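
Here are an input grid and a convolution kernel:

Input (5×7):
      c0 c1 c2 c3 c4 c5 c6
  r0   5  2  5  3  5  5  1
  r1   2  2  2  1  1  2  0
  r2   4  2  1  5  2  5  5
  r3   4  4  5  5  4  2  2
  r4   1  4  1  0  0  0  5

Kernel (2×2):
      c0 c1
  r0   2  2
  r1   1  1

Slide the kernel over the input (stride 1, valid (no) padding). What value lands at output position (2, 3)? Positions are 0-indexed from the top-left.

23

The receptive field on the input at this output position is [5 2 / 5 4]. Elementwise product with the kernel and sum: 5·2 + 2·2 + 5·1 + 4·1.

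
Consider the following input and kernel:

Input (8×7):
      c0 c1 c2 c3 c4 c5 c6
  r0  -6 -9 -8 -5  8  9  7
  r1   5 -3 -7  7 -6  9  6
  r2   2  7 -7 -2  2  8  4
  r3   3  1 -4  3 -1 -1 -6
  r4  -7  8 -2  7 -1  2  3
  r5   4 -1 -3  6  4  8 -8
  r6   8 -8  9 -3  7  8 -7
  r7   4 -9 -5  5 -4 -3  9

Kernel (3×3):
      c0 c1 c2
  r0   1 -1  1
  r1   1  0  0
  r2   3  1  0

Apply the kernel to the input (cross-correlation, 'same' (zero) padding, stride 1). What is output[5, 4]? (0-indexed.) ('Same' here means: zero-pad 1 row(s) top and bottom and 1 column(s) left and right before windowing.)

The receptive field on the zero-padded input at this output position is [7 -1 2 / 6 4 8 / -3 7 8]. Elementwise product with the kernel and sum: 7·1 + -1·-1 + 2·1 + 6·1 + -3·3 + 7·1.

14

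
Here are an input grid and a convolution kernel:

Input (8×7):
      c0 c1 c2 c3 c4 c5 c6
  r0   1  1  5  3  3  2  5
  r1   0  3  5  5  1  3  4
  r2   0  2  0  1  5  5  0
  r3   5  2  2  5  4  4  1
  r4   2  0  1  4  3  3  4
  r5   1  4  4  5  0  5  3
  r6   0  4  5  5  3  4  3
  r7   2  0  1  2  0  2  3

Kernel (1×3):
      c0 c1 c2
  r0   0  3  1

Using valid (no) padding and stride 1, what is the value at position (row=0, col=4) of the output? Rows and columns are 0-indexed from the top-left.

The receptive field on the input at this output position is [3 2 5]. Elementwise product with the kernel and sum: 2·3 + 5·1.

11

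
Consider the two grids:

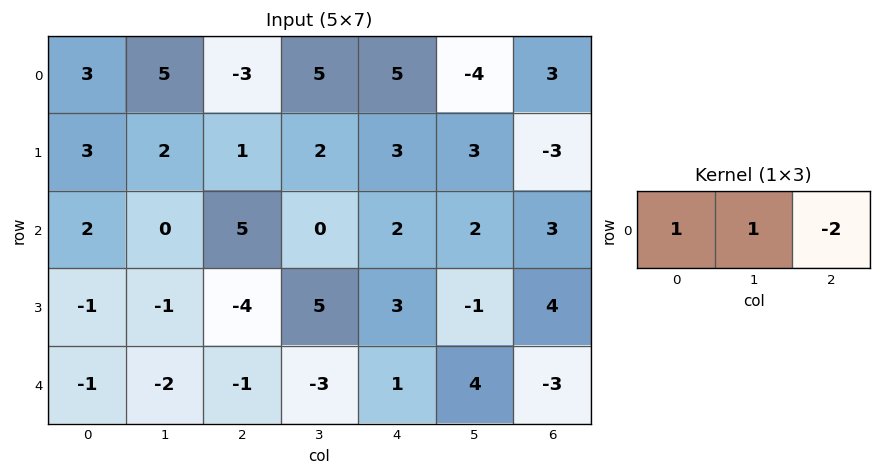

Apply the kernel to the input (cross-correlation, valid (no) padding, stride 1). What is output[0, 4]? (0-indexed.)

The receptive field on the input at this output position is [5 -4 3]. Elementwise product with the kernel and sum: 5·1 + -4·1 + 3·-2.

-5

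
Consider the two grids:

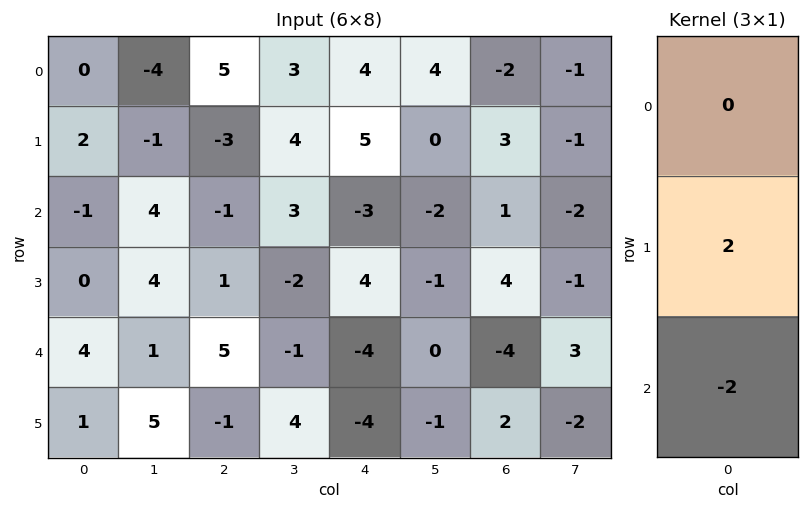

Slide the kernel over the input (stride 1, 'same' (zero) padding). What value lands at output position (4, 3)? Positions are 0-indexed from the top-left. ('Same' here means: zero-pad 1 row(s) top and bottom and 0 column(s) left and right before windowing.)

The receptive field on the zero-padded input at this output position is [-2 / -1 / 4]. Elementwise product with the kernel and sum: -1·2 + 4·-2.

-10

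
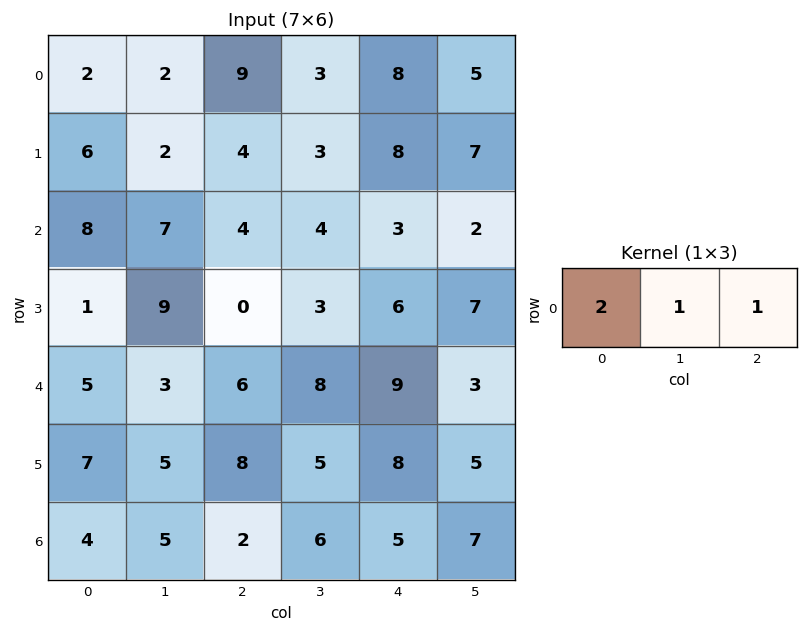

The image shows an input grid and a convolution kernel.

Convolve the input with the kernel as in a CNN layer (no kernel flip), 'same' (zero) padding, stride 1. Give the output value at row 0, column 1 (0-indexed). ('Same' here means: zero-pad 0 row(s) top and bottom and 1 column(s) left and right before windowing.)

15

The receptive field on the zero-padded input at this output position is [2 2 9]. Elementwise product with the kernel and sum: 2·2 + 2·1 + 9·1.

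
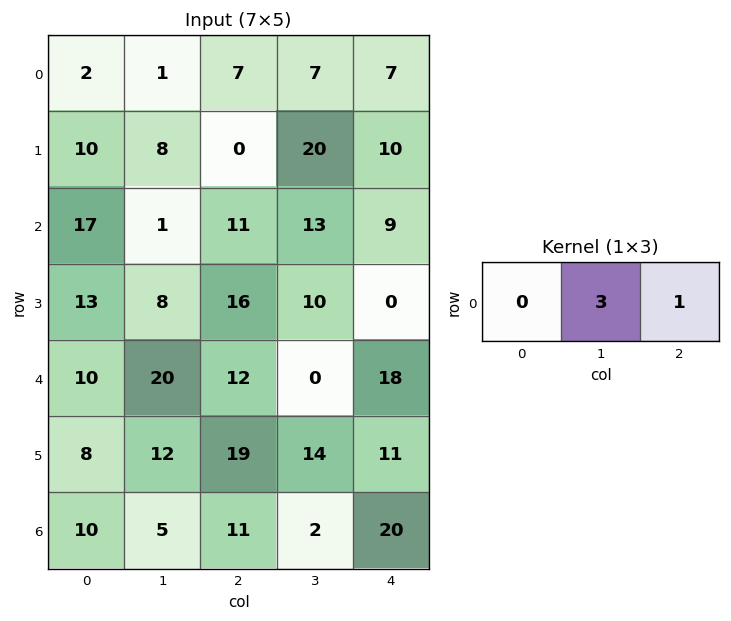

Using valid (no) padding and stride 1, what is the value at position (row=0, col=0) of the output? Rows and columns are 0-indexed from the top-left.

The receptive field on the input at this output position is [2 1 7]. Elementwise product with the kernel and sum: 1·3 + 7·1.

10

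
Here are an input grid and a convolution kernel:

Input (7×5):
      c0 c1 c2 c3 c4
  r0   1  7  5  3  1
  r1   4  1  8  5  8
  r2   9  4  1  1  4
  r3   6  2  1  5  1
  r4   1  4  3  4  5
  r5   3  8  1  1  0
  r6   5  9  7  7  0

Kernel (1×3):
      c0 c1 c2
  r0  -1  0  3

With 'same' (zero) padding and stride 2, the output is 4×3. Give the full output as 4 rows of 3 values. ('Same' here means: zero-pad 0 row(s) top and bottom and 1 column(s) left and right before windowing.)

21 2 -3
12 -1 -1
12 8 -4
27 12 -7

Output[0,0]: The receptive field on the zero-padded input at this output position is [0 1 7]. Elementwise product with the kernel and sum: 0·-1 + 7·3.
Output[0,1]: The receptive field on the zero-padded input at this output position is [7 5 3]. Elementwise product with the kernel and sum: 7·-1 + 3·3.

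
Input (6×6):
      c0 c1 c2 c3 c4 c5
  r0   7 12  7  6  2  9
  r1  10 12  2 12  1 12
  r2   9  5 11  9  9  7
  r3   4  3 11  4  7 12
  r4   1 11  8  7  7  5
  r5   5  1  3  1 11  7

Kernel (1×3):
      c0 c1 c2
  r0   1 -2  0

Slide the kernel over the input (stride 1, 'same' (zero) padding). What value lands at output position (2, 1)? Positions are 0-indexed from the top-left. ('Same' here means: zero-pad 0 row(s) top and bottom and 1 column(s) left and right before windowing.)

The receptive field on the zero-padded input at this output position is [9 5 11]. Elementwise product with the kernel and sum: 9·1 + 5·-2.

-1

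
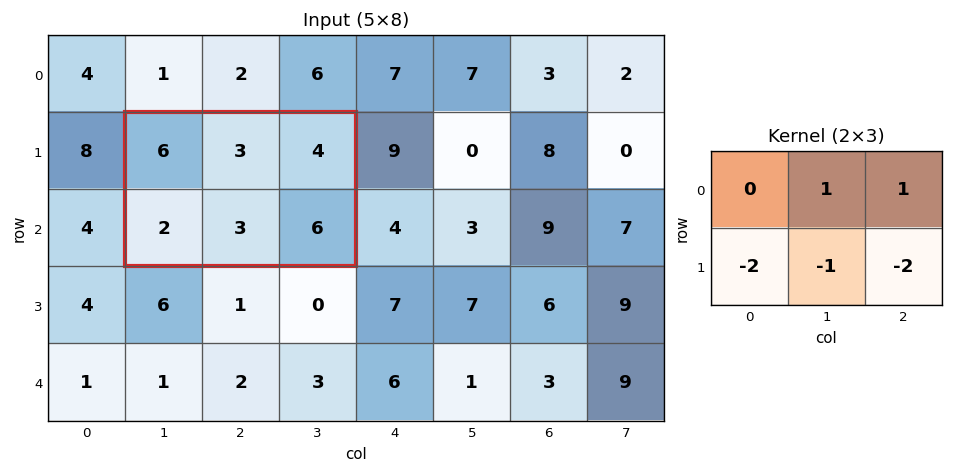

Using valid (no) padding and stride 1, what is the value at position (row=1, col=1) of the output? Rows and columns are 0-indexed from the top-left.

The receptive field on the input at this output position is [6 3 4 / 2 3 6]. Elementwise product with the kernel and sum: 3·1 + 4·1 + 2·-2 + 3·-1 + 6·-2.

-12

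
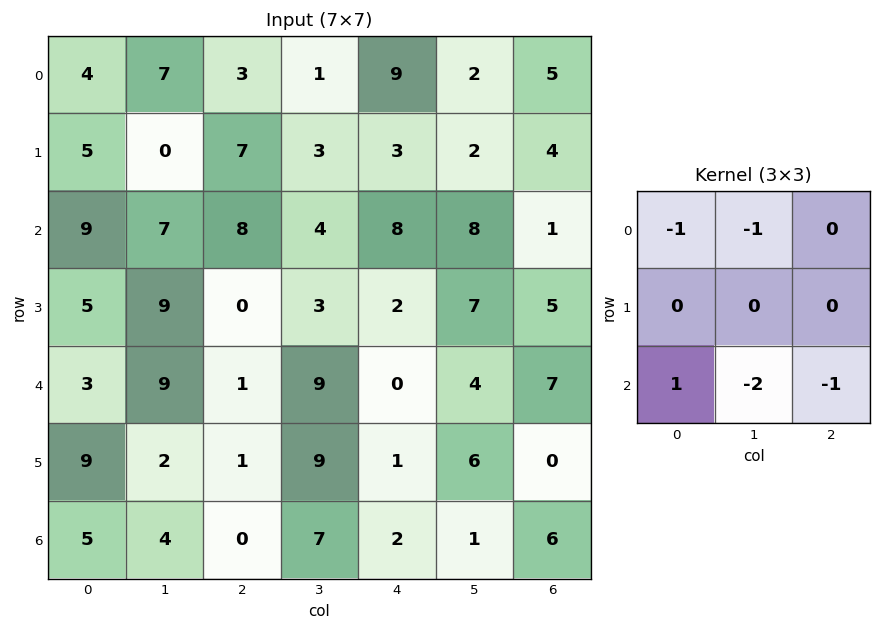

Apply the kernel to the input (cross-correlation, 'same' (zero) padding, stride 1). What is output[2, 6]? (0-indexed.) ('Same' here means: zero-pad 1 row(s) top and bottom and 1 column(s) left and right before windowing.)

The receptive field on the zero-padded input at this output position is [2 4 0 / 8 1 0 / 7 5 0]. Elementwise product with the kernel and sum: 2·-1 + 4·-1 + 7·1 + 5·-2 + 0·-1.

-9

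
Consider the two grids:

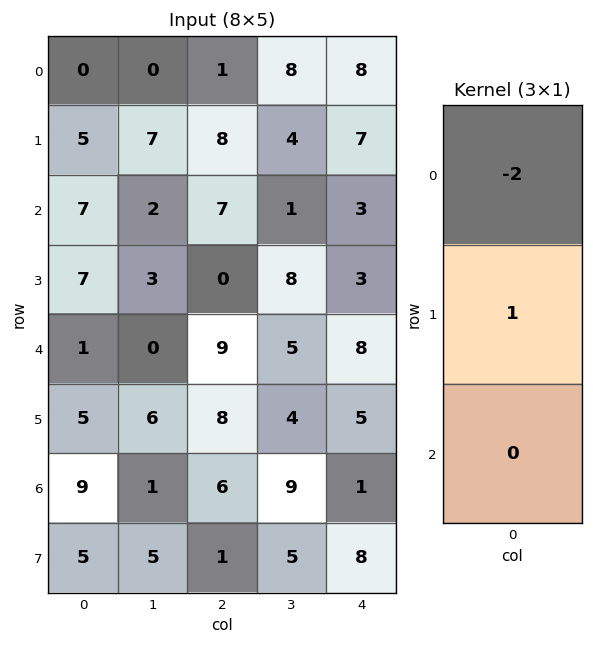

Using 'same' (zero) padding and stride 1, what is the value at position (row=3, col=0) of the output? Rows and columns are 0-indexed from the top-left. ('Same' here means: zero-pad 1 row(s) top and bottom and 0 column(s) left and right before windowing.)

The receptive field on the zero-padded input at this output position is [7 / 7 / 1]. Elementwise product with the kernel and sum: 7·-2 + 7·1.

-7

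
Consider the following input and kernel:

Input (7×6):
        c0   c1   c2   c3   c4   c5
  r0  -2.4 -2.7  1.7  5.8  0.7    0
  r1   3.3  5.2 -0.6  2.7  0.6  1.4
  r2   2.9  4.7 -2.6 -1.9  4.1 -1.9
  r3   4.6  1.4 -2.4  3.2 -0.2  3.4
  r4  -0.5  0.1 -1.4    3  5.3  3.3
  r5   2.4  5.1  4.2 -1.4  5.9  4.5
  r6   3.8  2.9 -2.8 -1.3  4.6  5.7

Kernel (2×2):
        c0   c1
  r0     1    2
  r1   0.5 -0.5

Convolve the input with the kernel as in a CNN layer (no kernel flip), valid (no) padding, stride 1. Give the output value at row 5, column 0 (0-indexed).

The receptive field on the input at this output position is [2.4 5.1 / 3.8 2.9]. Elementwise product with the kernel and sum: 2.4·1 + 5.1·2 + 3.8·0.5 + 2.9·-0.5.

13.05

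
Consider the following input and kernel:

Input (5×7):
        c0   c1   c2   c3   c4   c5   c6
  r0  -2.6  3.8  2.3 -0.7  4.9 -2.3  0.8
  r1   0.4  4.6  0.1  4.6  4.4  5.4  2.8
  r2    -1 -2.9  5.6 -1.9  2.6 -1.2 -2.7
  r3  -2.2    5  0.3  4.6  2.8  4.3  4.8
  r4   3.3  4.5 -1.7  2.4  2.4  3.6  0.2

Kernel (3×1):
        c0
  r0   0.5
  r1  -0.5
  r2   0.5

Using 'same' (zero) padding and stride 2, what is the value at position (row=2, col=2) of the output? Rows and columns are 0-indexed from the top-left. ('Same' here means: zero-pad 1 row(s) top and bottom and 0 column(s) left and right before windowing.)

The receptive field on the zero-padded input at this output position is [2.8 / 2.4 / 0]. Elementwise product with the kernel and sum: 2.8·0.5 + 2.4·-0.5 + 0·0.5.

0.2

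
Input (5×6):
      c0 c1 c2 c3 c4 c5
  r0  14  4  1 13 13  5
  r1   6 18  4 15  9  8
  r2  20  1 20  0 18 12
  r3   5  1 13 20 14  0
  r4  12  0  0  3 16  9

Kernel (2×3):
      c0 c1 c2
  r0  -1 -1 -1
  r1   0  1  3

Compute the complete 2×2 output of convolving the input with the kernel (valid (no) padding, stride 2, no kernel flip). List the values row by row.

11 15
-1 24

Output[0,0]: The receptive field on the input at this output position is [14 4 1 / 6 18 4]. Elementwise product with the kernel and sum: 14·-1 + 4·-1 + 1·-1 + 18·1 + 4·3.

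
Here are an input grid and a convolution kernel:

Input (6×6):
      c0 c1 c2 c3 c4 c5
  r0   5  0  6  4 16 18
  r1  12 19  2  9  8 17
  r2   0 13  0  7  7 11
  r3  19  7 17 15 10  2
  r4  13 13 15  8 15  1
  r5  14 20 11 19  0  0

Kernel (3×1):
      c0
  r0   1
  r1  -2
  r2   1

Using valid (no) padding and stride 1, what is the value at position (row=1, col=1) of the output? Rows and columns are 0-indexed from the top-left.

The receptive field on the input at this output position is [19 / 13 / 7]. Elementwise product with the kernel and sum: 19·1 + 13·-2 + 7·1.

0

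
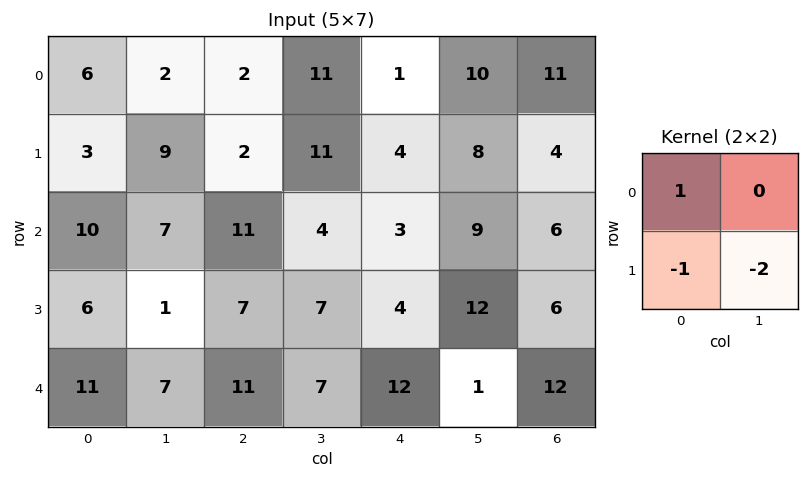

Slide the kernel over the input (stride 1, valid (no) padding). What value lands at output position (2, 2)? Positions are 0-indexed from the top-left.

The receptive field on the input at this output position is [11 4 / 7 7]. Elementwise product with the kernel and sum: 11·1 + 7·-1 + 7·-2.

-10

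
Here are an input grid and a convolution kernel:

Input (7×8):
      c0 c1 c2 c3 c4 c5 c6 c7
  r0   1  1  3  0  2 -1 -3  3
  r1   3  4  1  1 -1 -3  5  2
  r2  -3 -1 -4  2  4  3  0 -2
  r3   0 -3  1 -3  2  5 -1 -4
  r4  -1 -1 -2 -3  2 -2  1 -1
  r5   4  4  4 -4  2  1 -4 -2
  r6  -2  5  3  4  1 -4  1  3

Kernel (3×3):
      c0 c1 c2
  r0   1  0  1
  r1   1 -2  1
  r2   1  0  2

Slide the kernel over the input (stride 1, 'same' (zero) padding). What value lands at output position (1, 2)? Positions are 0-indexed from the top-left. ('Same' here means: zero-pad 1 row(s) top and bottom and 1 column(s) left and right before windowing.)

The receptive field on the zero-padded input at this output position is [1 3 0 / 4 1 1 / -1 -4 2]. Elementwise product with the kernel and sum: 1·1 + 0·1 + 4·1 + 1·-2 + 1·1 + -1·1 + 2·2.

7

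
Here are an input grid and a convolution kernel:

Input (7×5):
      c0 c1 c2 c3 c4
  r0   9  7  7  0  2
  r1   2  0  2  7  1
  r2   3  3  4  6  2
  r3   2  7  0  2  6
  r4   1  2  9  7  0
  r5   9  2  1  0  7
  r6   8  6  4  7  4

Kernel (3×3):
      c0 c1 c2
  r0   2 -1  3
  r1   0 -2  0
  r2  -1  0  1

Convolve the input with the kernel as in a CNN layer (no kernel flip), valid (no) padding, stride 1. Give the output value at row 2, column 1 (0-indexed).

25

The receptive field on the input at this output position is [3 4 6 / 7 0 2 / 2 9 7]. Elementwise product with the kernel and sum: 3·2 + 4·-1 + 6·3 + 0·-2 + 2·-1 + 7·1.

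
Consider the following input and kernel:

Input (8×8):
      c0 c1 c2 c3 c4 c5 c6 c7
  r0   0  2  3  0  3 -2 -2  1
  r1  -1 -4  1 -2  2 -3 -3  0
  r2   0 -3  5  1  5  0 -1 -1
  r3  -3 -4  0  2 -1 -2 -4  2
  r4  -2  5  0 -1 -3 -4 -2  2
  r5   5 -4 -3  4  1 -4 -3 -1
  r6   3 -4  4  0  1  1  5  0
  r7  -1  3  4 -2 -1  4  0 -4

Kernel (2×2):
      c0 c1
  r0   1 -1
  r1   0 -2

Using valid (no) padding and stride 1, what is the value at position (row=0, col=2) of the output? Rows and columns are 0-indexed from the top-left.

7

The receptive field on the input at this output position is [3 0 / 1 -2]. Elementwise product with the kernel and sum: 3·1 + 0·-1 + -2·-2.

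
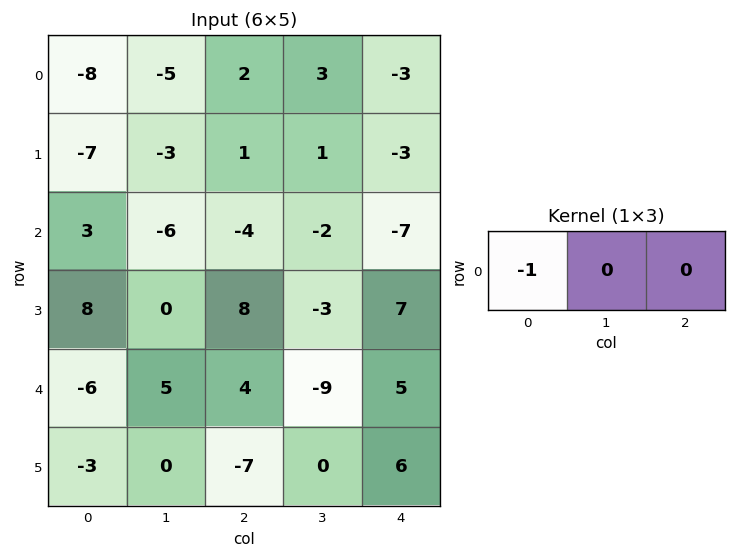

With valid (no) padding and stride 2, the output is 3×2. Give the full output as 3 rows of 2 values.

Output[0,0]: The receptive field on the input at this output position is [-8 -5 2]. Elementwise product with the kernel and sum: -8·-1.
Output[0,1]: The receptive field on the input at this output position is [2 3 -3]. Elementwise product with the kernel and sum: 2·-1.

8 -2
-3 4
6 -4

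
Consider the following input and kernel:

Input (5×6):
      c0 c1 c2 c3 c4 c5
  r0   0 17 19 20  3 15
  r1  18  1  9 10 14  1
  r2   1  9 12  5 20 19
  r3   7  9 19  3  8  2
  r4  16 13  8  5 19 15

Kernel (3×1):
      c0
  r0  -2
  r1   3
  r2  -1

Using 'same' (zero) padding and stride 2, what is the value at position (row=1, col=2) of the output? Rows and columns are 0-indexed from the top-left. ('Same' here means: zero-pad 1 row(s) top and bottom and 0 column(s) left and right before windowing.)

24

The receptive field on the zero-padded input at this output position is [14 / 20 / 8]. Elementwise product with the kernel and sum: 14·-2 + 20·3 + 8·-1.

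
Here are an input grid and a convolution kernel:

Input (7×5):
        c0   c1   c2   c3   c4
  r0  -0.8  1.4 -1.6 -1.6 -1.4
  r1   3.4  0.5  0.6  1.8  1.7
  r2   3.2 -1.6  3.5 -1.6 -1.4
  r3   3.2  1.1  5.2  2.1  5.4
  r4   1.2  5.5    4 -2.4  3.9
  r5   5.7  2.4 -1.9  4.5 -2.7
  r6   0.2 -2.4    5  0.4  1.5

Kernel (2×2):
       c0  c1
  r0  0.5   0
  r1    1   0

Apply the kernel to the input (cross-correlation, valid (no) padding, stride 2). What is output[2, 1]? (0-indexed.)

The receptive field on the input at this output position is [4 -2.4 / -1.9 4.5]. Elementwise product with the kernel and sum: 4·0.5 + -1.9·1.

0.1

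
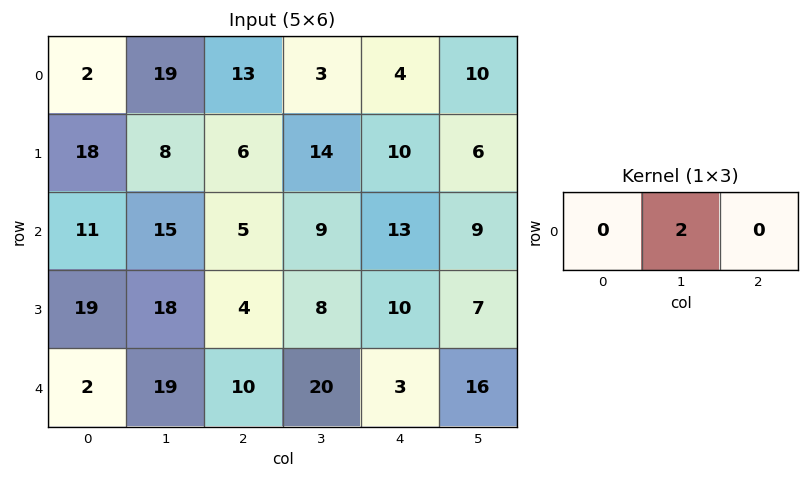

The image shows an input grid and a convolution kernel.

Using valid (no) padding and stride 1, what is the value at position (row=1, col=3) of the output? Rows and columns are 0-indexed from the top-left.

The receptive field on the input at this output position is [14 10 6]. Elementwise product with the kernel and sum: 10·2.

20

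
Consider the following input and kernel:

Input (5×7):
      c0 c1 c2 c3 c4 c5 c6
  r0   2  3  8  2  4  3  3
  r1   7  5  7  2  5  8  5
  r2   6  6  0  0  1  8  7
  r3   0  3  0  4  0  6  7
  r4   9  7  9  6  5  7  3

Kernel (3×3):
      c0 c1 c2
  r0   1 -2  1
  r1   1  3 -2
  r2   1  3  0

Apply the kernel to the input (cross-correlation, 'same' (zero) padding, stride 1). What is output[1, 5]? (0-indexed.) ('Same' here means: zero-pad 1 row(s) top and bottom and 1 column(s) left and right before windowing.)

45

The receptive field on the zero-padded input at this output position is [4 3 3 / 5 8 5 / 1 8 7]. Elementwise product with the kernel and sum: 4·1 + 3·-2 + 3·1 + 5·1 + 8·3 + 5·-2 + 1·1 + 8·3.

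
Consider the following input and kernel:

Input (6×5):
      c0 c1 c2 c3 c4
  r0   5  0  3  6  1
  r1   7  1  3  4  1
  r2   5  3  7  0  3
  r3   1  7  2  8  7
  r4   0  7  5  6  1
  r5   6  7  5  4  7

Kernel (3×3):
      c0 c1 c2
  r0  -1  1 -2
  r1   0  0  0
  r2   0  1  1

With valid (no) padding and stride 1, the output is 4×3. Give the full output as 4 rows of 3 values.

-1 -2 4
-3 4 14
-4 15 -6
14 -12 3

Output[0,0]: The receptive field on the input at this output position is [5 0 3 / 7 1 3 / 5 3 7]. Elementwise product with the kernel and sum: 5·-1 + 0·1 + 3·-2 + 3·1 + 7·1.
Output[0,1]: The receptive field on the input at this output position is [0 3 6 / 1 3 4 / 3 7 0]. Elementwise product with the kernel and sum: 0·-1 + 3·1 + 6·-2 + 7·1 + 0·1.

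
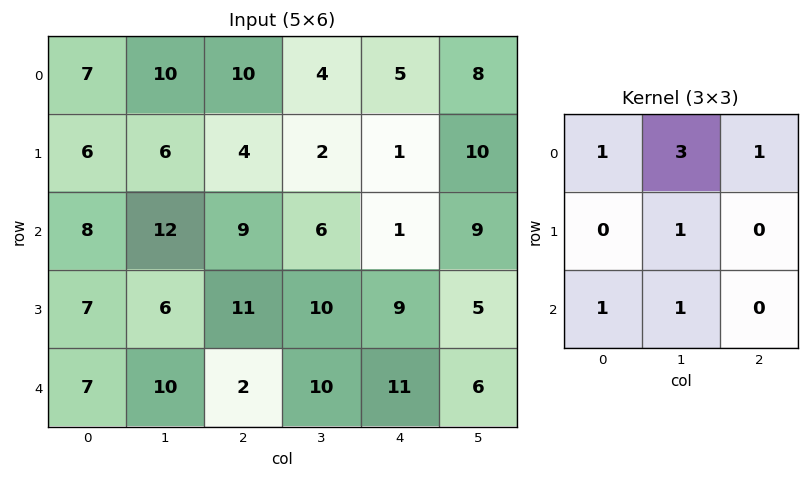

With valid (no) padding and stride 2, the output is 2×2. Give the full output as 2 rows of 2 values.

73 44
76 50

Output[0,0]: The receptive field on the input at this output position is [7 10 10 / 6 6 4 / 8 12 9]. Elementwise product with the kernel and sum: 7·1 + 10·3 + 10·1 + 6·1 + 8·1 + 12·1.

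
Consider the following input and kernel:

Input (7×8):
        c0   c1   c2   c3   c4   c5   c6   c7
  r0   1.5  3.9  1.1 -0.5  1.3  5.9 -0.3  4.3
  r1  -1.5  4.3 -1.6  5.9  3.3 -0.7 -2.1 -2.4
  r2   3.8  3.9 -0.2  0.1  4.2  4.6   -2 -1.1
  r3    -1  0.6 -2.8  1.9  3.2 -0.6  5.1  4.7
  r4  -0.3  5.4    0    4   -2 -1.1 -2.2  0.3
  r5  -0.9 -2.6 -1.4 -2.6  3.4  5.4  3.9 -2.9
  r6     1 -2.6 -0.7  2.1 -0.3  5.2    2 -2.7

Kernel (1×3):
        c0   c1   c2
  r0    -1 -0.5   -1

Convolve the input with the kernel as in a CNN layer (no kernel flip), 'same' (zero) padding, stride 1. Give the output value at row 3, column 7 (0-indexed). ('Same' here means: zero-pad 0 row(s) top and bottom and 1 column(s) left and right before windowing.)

The receptive field on the zero-padded input at this output position is [5.1 4.7 0]. Elementwise product with the kernel and sum: 5.1·-1 + 4.7·-0.5 + 0·-1.

-7.45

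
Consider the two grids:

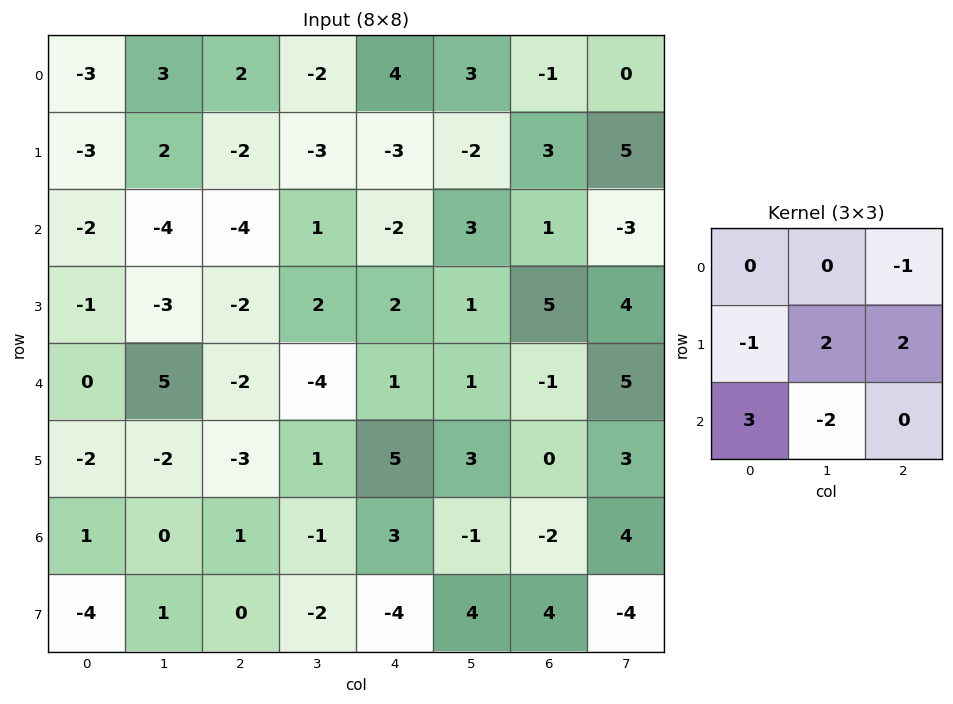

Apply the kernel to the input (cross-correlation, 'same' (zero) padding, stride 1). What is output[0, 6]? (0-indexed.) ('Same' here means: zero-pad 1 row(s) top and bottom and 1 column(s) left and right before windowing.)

-17

The receptive field on the zero-padded input at this output position is [0 0 0 / 3 -1 0 / -2 3 5]. Elementwise product with the kernel and sum: 0·-1 + 3·-1 + -1·2 + 0·2 + -2·3 + 3·-2.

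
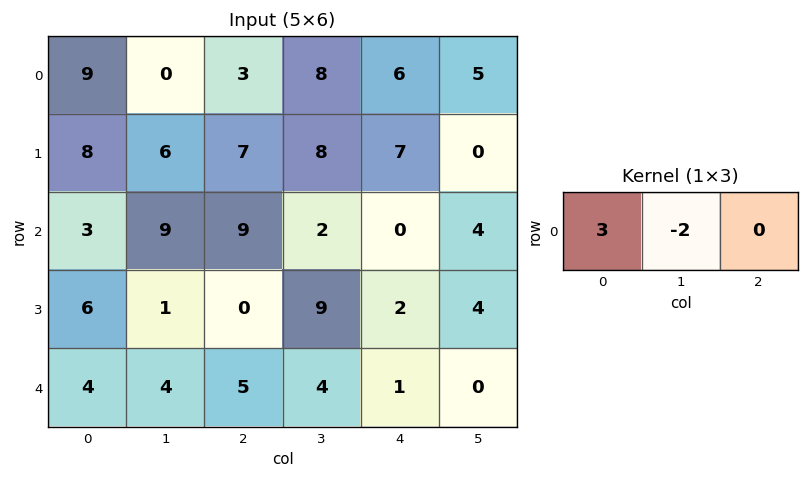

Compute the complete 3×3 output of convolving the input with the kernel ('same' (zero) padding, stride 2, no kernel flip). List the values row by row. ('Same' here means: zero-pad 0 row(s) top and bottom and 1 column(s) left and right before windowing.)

Output[0,0]: The receptive field on the zero-padded input at this output position is [0 9 0]. Elementwise product with the kernel and sum: 0·3 + 9·-2.
Output[0,1]: The receptive field on the zero-padded input at this output position is [0 3 8]. Elementwise product with the kernel and sum: 0·3 + 3·-2.

-18 -6 12
-6 9 6
-8 2 10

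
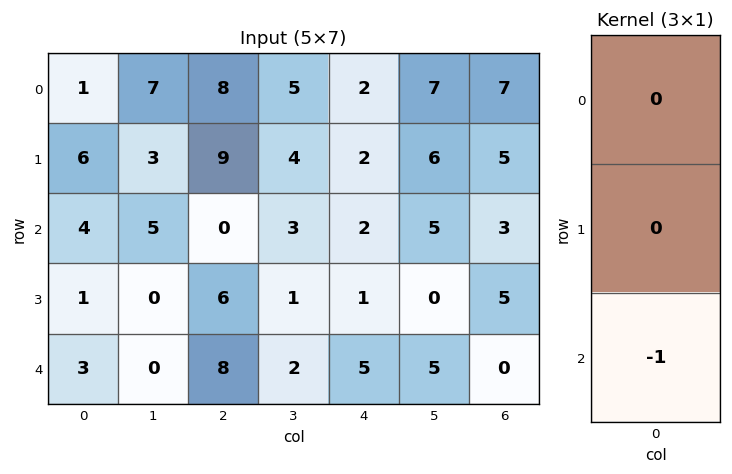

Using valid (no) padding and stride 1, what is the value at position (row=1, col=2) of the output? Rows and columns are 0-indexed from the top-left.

-6

The receptive field on the input at this output position is [9 / 0 / 6]. Elementwise product with the kernel and sum: 6·-1.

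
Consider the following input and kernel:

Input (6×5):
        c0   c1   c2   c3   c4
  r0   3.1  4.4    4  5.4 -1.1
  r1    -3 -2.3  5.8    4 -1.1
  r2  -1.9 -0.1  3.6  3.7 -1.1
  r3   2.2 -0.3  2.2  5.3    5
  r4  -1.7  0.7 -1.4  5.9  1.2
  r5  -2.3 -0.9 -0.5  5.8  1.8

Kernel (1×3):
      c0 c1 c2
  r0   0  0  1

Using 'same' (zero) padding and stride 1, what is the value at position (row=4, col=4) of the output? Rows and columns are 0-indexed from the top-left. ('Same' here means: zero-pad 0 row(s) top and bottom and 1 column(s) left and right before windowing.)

The receptive field on the zero-padded input at this output position is [5.9 1.2 0]. Elementwise product with the kernel and sum: 0·1.

0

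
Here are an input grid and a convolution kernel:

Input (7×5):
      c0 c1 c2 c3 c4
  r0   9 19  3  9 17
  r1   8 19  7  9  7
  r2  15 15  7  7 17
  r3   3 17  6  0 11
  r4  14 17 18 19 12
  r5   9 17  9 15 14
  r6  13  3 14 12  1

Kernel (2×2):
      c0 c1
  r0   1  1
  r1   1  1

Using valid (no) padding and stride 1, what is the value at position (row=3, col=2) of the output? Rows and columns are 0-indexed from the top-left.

43

The receptive field on the input at this output position is [6 0 / 18 19]. Elementwise product with the kernel and sum: 6·1 + 0·1 + 18·1 + 19·1.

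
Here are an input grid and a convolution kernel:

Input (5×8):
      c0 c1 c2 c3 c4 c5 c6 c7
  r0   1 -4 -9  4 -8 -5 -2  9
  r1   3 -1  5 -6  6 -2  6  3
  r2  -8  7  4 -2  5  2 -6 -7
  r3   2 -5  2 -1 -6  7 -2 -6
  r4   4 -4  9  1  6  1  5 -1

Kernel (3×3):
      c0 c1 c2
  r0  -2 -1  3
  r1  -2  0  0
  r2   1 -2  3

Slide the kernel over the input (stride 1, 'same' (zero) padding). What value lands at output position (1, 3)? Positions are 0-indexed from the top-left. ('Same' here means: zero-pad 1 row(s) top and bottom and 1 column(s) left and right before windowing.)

3

The receptive field on the zero-padded input at this output position is [-9 4 -8 / 5 -6 6 / 4 -2 5]. Elementwise product with the kernel and sum: -9·-2 + 4·-1 + -8·3 + 5·-2 + 4·1 + -2·-2 + 5·3.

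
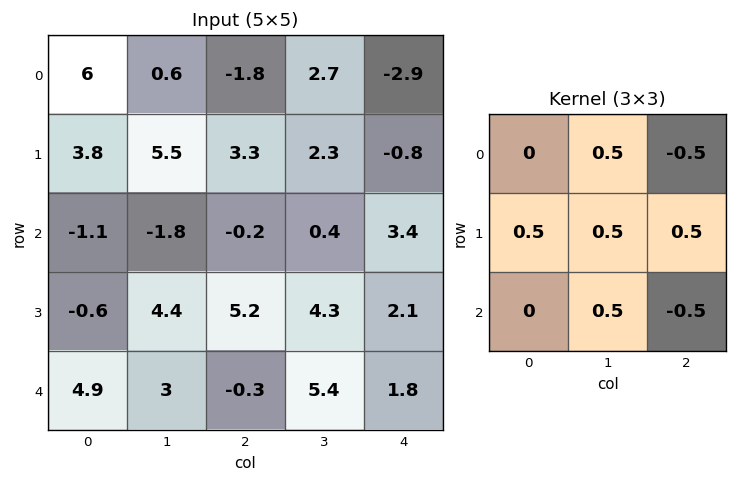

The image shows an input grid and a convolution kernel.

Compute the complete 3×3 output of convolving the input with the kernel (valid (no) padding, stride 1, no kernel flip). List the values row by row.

Output[0,0]: The receptive field on the input at this output position is [6 0.6 -1.8 / 3.8 5.5 3.3 / -1.1 -1.8 -0.2]. Elementwise product with the kernel and sum: 0.6·0.5 + -1.8·-0.5 + 3.8·0.5 + 5.5·0.5 + 3.3·0.5 + -1.8·0.5 + -0.2·-0.5.
Output[0,1]: The receptive field on the input at this output position is [0.6 -1.8 2.7 / 5.5 3.3 2.3 / -1.8 -0.2 0.4]. Elementwise product with the kernel and sum: -1.8·0.5 + 2.7·-0.5 + 5.5·0.5 + 3.3·0.5 + 2.3·0.5 + -0.2·0.5 + 0.4·-0.5.

6.7 3 3.7
-0.85 0.15 4.45
5.35 3.8 6.1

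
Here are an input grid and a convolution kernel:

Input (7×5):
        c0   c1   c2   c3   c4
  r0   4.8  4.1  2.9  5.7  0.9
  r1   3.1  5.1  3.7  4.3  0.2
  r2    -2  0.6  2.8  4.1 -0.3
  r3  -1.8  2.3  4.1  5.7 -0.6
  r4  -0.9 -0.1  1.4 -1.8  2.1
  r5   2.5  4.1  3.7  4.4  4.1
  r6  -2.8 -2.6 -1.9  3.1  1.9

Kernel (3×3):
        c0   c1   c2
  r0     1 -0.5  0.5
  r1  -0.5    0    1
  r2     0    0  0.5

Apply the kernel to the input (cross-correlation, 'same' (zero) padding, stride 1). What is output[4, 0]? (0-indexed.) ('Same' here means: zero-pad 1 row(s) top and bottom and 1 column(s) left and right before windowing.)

The receptive field on the zero-padded input at this output position is [0 -1.8 2.3 / 0 -0.9 -0.1 / 0 2.5 4.1]. Elementwise product with the kernel and sum: 0·1 + -1.8·-0.5 + 2.3·0.5 + 0·-0.5 + -0.1·1 + 4.1·0.5.

4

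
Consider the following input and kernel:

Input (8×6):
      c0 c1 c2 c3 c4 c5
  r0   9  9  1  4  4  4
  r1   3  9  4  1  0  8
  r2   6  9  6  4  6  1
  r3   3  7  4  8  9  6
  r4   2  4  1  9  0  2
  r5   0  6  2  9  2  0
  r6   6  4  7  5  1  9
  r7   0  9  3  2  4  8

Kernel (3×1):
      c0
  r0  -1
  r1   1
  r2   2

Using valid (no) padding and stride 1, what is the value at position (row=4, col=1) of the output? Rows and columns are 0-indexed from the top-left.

10

The receptive field on the input at this output position is [4 / 6 / 4]. Elementwise product with the kernel and sum: 4·-1 + 6·1 + 4·2.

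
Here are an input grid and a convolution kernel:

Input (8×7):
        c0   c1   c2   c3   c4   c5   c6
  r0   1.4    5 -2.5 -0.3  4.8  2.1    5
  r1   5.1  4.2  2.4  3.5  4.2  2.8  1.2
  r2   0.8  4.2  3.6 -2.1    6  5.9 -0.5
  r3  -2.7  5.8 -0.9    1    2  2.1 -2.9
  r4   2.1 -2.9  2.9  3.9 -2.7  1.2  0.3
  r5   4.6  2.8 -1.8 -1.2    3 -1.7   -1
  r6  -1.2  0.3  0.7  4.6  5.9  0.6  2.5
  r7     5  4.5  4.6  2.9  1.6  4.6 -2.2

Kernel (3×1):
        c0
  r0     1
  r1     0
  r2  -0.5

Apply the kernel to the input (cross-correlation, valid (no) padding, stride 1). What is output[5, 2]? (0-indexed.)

The receptive field on the input at this output position is [-1.8 / 0.7 / 4.6]. Elementwise product with the kernel and sum: -1.8·1 + 4.6·-0.5.

-4.1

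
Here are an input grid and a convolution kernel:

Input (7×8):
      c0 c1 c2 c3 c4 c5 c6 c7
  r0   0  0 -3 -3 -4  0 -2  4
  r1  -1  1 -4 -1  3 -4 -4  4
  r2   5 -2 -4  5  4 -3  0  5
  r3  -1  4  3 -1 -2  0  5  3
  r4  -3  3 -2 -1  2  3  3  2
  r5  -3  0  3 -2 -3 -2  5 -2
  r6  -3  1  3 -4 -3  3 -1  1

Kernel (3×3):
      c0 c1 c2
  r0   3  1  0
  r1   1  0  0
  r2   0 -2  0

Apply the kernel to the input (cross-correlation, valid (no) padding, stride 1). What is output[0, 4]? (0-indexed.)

The receptive field on the input at this output position is [-4 0 -2 / 3 -4 -4 / 4 -3 0]. Elementwise product with the kernel and sum: -4·3 + 0·1 + 3·1 + -3·-2.

-3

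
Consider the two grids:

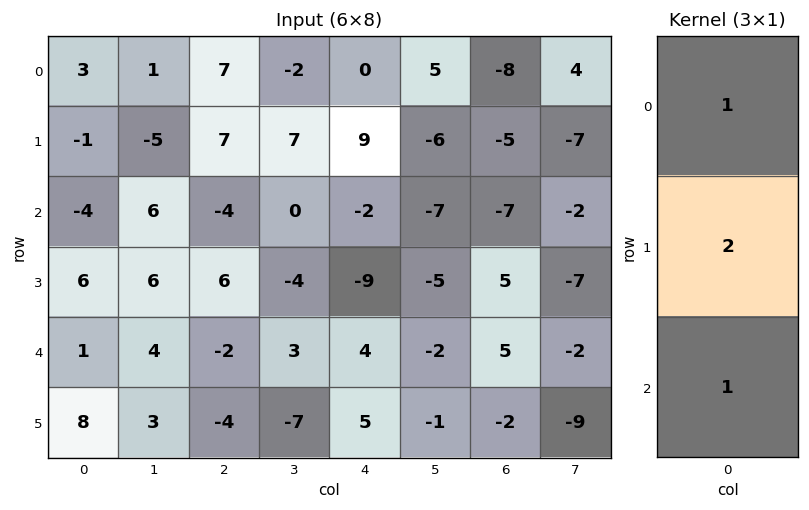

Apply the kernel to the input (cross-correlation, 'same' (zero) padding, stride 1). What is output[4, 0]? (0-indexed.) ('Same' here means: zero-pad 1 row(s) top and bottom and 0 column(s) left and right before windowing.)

16

The receptive field on the zero-padded input at this output position is [6 / 1 / 8]. Elementwise product with the kernel and sum: 6·1 + 1·2 + 8·1.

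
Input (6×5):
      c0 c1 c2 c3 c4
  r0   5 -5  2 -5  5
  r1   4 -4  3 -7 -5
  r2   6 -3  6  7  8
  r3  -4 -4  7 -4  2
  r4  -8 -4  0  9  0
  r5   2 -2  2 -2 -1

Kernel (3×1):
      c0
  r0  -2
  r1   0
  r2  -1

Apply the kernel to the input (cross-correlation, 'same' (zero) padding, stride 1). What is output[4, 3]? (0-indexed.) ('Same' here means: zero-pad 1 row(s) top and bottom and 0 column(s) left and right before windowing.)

The receptive field on the zero-padded input at this output position is [-4 / 9 / -2]. Elementwise product with the kernel and sum: -4·-2 + -2·-1.

10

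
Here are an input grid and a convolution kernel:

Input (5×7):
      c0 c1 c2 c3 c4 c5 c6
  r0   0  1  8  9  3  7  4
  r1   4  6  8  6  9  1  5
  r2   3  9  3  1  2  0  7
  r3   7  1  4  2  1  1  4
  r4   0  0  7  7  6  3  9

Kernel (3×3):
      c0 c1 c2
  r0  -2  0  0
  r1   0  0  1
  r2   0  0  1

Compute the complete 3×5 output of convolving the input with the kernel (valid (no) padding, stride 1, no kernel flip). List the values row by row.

11 5 -5 -17 6
-1 -9 -13 -11 -7
5 -9 1 2 9

Output[0,0]: The receptive field on the input at this output position is [0 1 8 / 4 6 8 / 3 9 3]. Elementwise product with the kernel and sum: 0·-2 + 8·1 + 3·1.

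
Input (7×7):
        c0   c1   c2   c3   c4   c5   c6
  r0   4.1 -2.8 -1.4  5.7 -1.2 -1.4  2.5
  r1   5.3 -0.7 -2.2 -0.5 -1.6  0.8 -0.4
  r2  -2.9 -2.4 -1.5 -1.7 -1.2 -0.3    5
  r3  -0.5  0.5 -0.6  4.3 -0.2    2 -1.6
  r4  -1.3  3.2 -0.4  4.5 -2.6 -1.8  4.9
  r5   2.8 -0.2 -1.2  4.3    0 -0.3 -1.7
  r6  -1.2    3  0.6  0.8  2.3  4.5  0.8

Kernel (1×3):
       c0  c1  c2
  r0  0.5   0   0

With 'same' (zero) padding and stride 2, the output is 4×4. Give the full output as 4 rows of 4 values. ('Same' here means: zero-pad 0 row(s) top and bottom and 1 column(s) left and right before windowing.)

Output[0,0]: The receptive field on the zero-padded input at this output position is [0 4.1 -2.8]. Elementwise product with the kernel and sum: 0·0.5.

0 -1.4 2.85 -0.7
0 -1.2 -0.85 -0.15
0 1.6 2.25 -0.9
0 1.5 0.4 2.25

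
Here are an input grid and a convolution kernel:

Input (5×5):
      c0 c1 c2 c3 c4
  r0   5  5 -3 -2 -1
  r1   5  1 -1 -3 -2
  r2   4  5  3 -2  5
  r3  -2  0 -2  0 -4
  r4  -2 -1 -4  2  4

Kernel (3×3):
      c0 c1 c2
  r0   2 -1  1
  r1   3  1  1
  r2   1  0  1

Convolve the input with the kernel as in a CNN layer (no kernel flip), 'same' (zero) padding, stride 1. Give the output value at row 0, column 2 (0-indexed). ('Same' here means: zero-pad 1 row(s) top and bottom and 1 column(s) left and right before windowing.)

8

The receptive field on the zero-padded input at this output position is [0 0 0 / 5 -3 -2 / 1 -1 -3]. Elementwise product with the kernel and sum: 0·2 + 0·-1 + 0·1 + 5·3 + -3·1 + -2·1 + 1·1 + -3·1.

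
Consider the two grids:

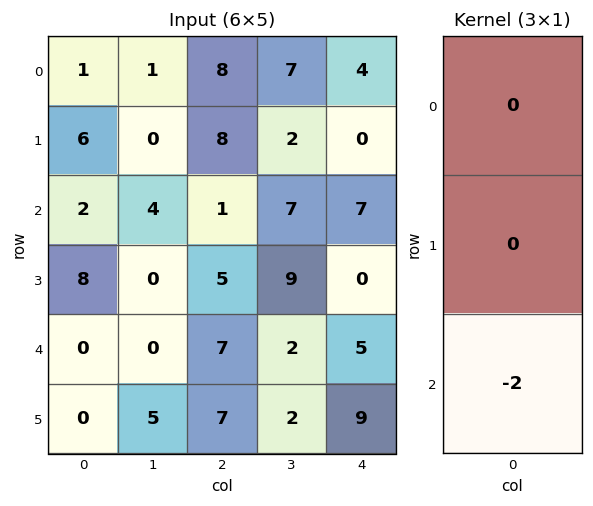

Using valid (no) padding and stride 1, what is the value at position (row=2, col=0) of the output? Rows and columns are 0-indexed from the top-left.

0

The receptive field on the input at this output position is [2 / 8 / 0]. Elementwise product with the kernel and sum: 0·-2.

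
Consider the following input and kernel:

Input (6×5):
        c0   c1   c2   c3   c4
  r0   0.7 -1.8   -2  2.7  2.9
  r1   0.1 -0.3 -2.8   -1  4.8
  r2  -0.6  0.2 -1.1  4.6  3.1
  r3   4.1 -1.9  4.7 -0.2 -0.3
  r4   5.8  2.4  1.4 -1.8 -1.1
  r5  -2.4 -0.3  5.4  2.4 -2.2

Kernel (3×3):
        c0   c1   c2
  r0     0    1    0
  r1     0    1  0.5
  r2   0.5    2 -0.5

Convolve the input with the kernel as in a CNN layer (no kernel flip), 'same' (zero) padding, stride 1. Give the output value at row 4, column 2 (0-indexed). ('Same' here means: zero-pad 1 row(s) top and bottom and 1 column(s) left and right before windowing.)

14.65

The receptive field on the zero-padded input at this output position is [-1.9 4.7 -0.2 / 2.4 1.4 -1.8 / -0.3 5.4 2.4]. Elementwise product with the kernel and sum: 4.7·1 + 1.4·1 + -1.8·0.5 + -0.3·0.5 + 5.4·2 + 2.4·-0.5.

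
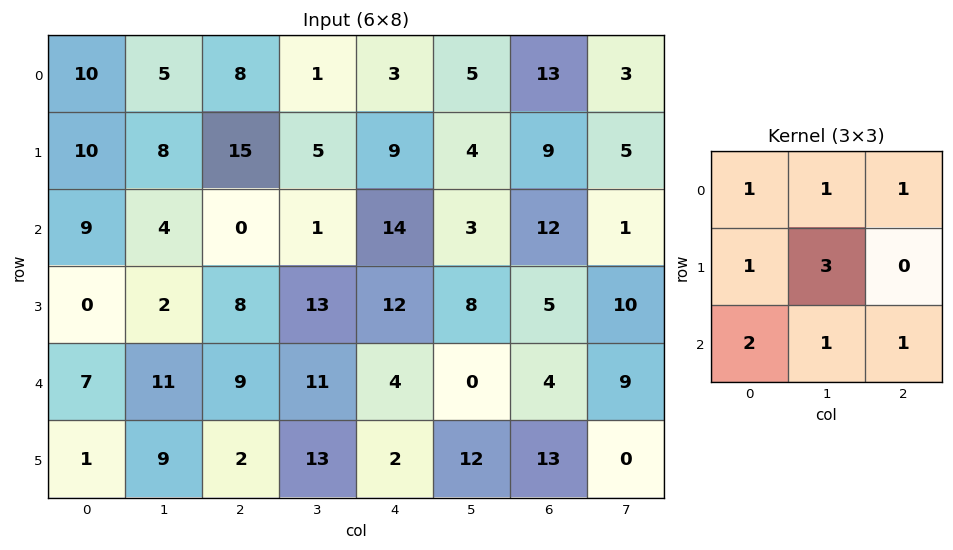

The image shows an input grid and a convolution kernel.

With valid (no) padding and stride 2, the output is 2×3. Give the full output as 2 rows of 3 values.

79 57 85
53 95 77

Output[0,0]: The receptive field on the input at this output position is [10 5 8 / 10 8 15 / 9 4 0]. Elementwise product with the kernel and sum: 10·1 + 5·1 + 8·1 + 10·1 + 8·3 + 9·2 + 4·1 + 0·1.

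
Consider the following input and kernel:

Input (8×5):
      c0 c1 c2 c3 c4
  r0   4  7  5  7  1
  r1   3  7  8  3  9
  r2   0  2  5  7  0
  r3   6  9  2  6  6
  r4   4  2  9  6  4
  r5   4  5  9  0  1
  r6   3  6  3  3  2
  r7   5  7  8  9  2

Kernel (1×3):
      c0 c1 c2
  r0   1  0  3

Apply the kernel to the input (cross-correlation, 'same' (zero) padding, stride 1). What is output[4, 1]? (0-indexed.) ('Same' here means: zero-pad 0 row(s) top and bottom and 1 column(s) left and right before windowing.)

31

The receptive field on the zero-padded input at this output position is [4 2 9]. Elementwise product with the kernel and sum: 4·1 + 9·3.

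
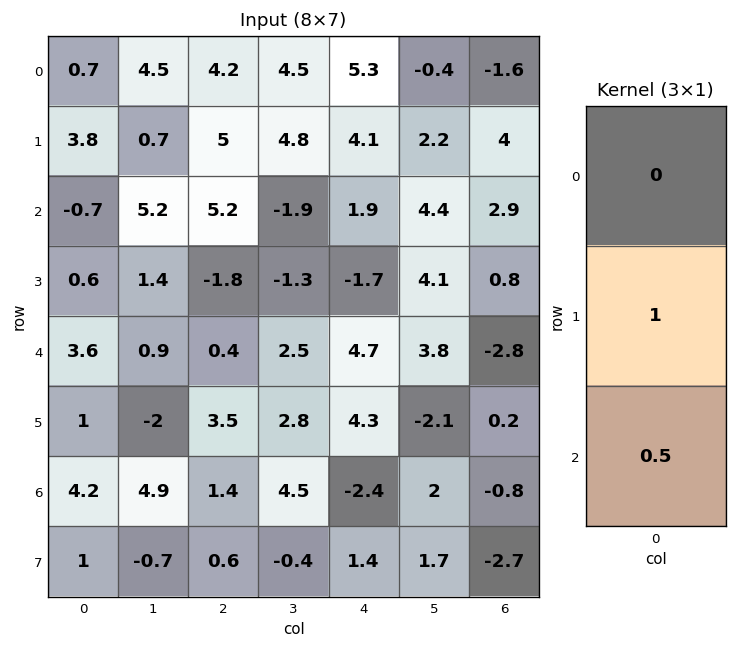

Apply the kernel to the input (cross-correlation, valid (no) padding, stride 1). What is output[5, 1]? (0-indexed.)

The receptive field on the input at this output position is [-2 / 4.9 / -0.7]. Elementwise product with the kernel and sum: 4.9·1 + -0.7·0.5.

4.55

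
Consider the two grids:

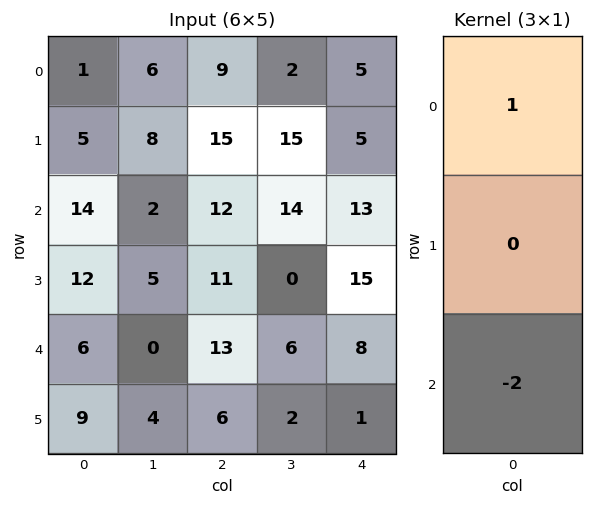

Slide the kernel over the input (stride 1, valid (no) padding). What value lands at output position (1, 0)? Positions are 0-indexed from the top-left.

The receptive field on the input at this output position is [5 / 14 / 12]. Elementwise product with the kernel and sum: 5·1 + 12·-2.

-19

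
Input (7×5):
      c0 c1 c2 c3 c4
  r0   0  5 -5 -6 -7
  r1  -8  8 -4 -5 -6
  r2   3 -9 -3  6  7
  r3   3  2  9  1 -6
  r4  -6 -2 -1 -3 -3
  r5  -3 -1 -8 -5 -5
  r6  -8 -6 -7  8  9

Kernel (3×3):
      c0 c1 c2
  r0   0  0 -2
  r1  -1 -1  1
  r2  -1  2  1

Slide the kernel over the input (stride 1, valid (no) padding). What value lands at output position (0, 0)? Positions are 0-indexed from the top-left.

-18

The receptive field on the input at this output position is [0 5 -5 / -8 8 -4 / 3 -9 -3]. Elementwise product with the kernel and sum: -5·-2 + -8·-1 + 8·-1 + -4·1 + 3·-1 + -9·2 + -3·1.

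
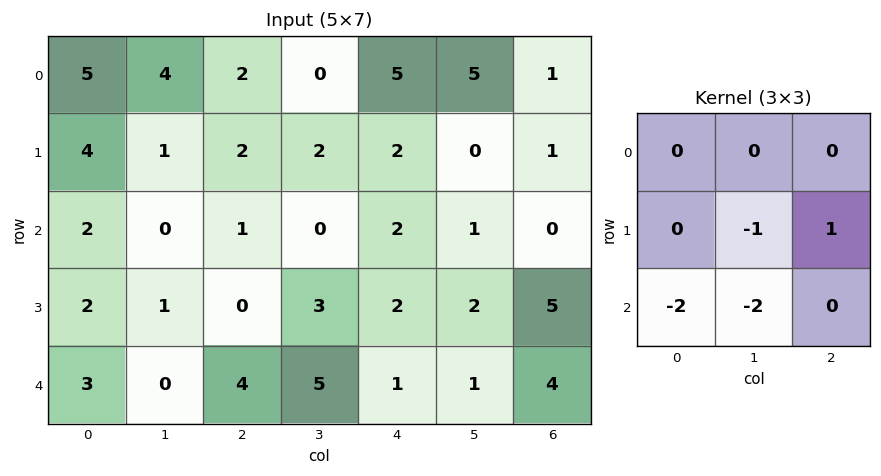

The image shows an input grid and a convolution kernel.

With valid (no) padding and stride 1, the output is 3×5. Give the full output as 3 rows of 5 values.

Output[0,0]: The receptive field on the input at this output position is [5 4 2 / 4 1 2 / 2 0 1]. Elementwise product with the kernel and sum: 1·-1 + 2·1 + 2·-2 + 0·-2.

-3 -2 -2 -6 -5
-5 -3 -4 -11 -9
-7 -5 -19 -12 -1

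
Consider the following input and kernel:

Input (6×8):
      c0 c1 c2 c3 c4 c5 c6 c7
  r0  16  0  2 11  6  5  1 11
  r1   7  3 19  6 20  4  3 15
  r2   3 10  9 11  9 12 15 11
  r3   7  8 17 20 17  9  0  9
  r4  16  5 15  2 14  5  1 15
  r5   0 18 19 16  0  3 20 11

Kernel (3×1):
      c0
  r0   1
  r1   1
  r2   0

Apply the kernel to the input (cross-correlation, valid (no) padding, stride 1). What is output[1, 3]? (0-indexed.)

The receptive field on the input at this output position is [6 / 11 / 20]. Elementwise product with the kernel and sum: 6·1 + 11·1.

17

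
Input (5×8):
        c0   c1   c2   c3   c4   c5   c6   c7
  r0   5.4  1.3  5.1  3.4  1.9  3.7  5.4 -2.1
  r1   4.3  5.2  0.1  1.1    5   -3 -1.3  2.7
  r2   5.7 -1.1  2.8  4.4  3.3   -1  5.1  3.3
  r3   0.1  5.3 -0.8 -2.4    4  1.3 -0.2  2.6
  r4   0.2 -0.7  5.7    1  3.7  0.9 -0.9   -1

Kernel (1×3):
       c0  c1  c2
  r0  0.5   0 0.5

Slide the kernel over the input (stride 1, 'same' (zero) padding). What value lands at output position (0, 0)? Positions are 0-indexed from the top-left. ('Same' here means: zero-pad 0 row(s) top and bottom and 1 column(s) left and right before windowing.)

0.65

The receptive field on the zero-padded input at this output position is [0 5.4 1.3]. Elementwise product with the kernel and sum: 0·0.5 + 1.3·0.5.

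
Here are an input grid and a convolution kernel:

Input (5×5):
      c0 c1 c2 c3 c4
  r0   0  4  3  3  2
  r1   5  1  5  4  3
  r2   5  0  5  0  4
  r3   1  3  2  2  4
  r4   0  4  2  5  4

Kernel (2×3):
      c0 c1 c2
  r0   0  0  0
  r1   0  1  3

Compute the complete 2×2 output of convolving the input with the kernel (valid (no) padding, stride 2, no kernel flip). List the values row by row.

16 13
9 14

Output[0,0]: The receptive field on the input at this output position is [0 4 3 / 5 1 5]. Elementwise product with the kernel and sum: 1·1 + 5·3.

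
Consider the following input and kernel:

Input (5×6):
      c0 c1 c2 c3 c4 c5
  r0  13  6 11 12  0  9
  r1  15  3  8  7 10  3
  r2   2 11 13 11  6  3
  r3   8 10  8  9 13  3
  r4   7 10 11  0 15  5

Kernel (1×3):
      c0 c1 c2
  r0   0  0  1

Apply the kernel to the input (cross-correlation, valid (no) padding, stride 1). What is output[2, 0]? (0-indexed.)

13

The receptive field on the input at this output position is [2 11 13]. Elementwise product with the kernel and sum: 13·1.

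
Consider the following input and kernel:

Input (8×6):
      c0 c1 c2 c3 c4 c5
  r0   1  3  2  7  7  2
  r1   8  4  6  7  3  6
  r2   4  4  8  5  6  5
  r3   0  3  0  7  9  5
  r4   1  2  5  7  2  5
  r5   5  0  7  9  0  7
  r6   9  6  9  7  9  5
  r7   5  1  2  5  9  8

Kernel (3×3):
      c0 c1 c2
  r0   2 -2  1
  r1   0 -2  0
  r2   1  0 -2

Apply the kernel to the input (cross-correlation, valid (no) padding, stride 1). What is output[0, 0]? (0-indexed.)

-22

The receptive field on the input at this output position is [1 3 2 / 8 4 6 / 4 4 8]. Elementwise product with the kernel and sum: 1·2 + 3·-2 + 2·1 + 4·-2 + 4·1 + 8·-2.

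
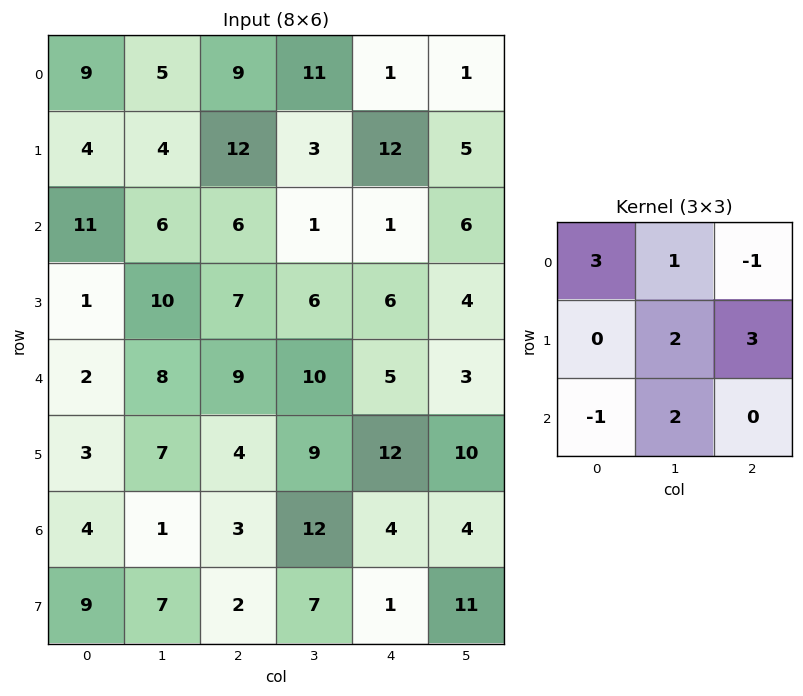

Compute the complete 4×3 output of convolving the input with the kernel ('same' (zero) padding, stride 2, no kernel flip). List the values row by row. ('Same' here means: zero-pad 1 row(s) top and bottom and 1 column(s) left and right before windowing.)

Output[0,0]: The receptive field on the zero-padded input at this output position is [0 0 0 / 0 9 5 / 0 4 4]. Elementwise product with the kernel and sum: 0·3 + 0·1 + 0·-1 + 9·2 + 5·3 + 0·-1 + 4·2.
Output[0,1]: The receptive field on the zero-padded input at this output position is [0 0 0 / 5 9 11 / 4 12 3]. Elementwise product with the kernel and sum: 0·3 + 0·1 + 0·-1 + 9·2 + 11·3 + 4·-1 + 12·2.

41 71 26
42 40 42
25 80 54
25 55 44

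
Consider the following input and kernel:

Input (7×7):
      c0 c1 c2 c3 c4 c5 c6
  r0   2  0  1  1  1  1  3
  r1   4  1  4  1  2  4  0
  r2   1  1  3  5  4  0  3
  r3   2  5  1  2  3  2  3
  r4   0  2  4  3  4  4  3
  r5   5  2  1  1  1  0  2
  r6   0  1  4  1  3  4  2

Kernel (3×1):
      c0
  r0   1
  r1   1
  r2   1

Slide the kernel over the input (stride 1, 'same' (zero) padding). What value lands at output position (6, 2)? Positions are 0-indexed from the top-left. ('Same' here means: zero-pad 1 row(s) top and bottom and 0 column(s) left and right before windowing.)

5

The receptive field on the zero-padded input at this output position is [1 / 4 / 0]. Elementwise product with the kernel and sum: 1·1 + 4·1 + 0·1.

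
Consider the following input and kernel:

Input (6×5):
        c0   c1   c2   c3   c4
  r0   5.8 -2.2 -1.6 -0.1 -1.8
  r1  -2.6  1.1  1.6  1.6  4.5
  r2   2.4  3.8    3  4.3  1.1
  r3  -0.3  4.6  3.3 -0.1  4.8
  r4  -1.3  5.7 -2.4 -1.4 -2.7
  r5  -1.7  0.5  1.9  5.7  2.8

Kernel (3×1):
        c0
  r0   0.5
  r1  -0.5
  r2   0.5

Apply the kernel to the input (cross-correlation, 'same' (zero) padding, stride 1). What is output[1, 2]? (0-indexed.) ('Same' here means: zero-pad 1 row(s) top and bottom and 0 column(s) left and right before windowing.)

-0.1

The receptive field on the zero-padded input at this output position is [-1.6 / 1.6 / 3]. Elementwise product with the kernel and sum: -1.6·0.5 + 1.6·-0.5 + 3·0.5.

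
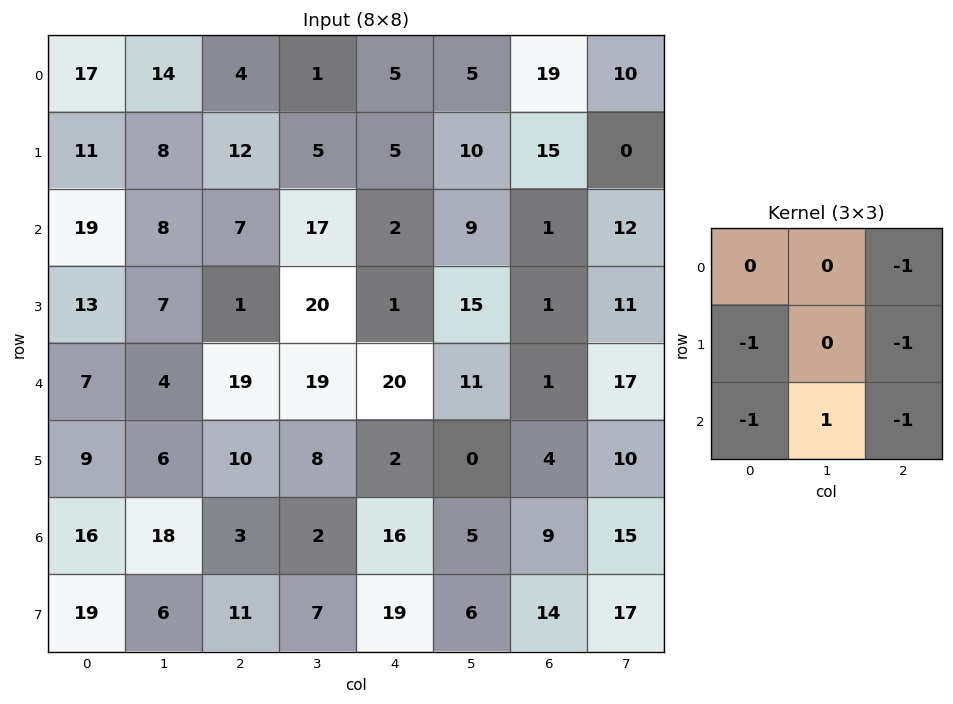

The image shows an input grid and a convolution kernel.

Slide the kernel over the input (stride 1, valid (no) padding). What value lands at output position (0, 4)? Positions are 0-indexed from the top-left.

-33

The receptive field on the input at this output position is [5 5 19 / 5 10 15 / 2 9 1]. Elementwise product with the kernel and sum: 19·-1 + 5·-1 + 15·-1 + 2·-1 + 9·1 + 1·-1.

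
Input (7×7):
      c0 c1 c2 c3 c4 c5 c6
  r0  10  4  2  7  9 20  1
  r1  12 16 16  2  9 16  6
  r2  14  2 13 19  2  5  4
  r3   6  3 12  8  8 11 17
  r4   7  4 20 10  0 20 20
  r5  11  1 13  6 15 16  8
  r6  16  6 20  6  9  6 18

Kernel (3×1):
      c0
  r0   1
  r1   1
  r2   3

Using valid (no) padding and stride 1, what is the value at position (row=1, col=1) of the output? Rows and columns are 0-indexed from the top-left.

The receptive field on the input at this output position is [16 / 2 / 3]. Elementwise product with the kernel and sum: 16·1 + 2·1 + 3·3.

27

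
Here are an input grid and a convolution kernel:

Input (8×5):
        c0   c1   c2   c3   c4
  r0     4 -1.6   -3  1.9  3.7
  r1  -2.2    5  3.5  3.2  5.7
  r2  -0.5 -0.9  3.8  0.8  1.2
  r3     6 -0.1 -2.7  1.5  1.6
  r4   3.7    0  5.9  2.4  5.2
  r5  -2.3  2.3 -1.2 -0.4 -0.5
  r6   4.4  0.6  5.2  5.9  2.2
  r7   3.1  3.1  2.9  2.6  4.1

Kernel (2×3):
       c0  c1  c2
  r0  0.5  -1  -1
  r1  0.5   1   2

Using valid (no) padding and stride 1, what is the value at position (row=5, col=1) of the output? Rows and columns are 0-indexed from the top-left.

The receptive field on the input at this output position is [2.3 -1.2 -0.4 / 0.6 5.2 5.9]. Elementwise product with the kernel and sum: 2.3·0.5 + -1.2·-1 + -0.4·-1 + 0.6·0.5 + 5.2·1 + 5.9·2.

20.05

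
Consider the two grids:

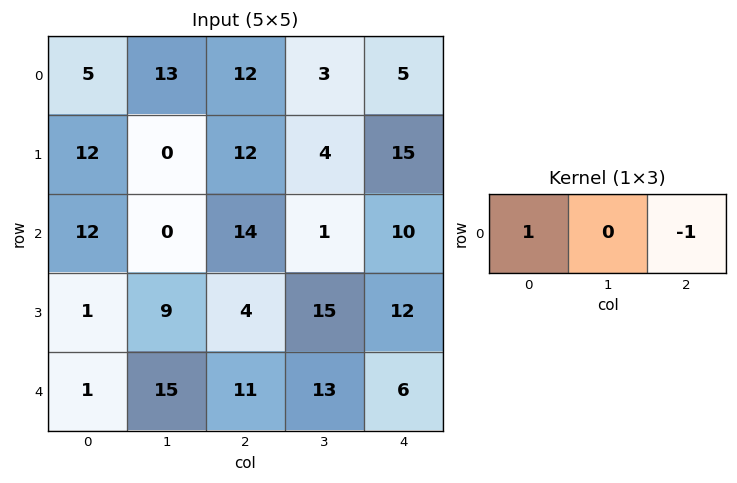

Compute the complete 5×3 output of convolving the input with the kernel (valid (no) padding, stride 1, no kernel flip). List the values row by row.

Output[0,0]: The receptive field on the input at this output position is [5 13 12]. Elementwise product with the kernel and sum: 5·1 + 12·-1.

-7 10 7
0 -4 -3
-2 -1 4
-3 -6 -8
-10 2 5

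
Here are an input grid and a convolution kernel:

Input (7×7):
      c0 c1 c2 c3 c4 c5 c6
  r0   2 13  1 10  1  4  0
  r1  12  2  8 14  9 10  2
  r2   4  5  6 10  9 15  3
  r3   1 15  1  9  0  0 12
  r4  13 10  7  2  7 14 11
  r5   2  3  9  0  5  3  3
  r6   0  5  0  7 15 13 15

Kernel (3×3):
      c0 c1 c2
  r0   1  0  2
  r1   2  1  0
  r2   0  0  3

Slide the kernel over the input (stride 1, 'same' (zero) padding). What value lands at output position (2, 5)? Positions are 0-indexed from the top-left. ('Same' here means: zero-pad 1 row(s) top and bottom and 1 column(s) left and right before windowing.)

82

The receptive field on the zero-padded input at this output position is [9 10 2 / 9 15 3 / 0 0 12]. Elementwise product with the kernel and sum: 9·1 + 2·2 + 9·2 + 15·1 + 12·3.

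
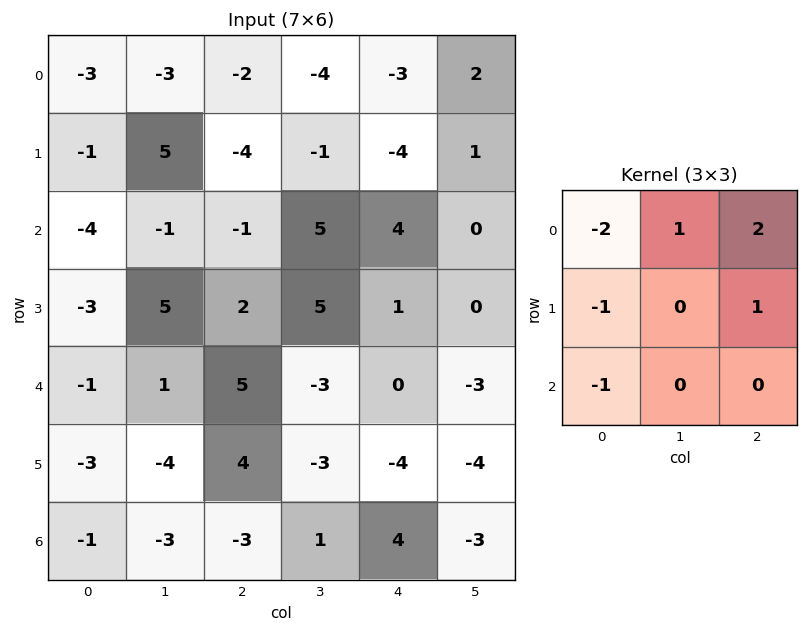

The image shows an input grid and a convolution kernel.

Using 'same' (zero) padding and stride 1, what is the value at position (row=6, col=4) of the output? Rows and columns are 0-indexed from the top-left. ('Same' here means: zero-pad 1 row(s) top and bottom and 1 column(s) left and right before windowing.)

The receptive field on the zero-padded input at this output position is [-3 -4 -4 / 1 4 -3 / 0 0 0]. Elementwise product with the kernel and sum: -3·-2 + -4·1 + -4·2 + 1·-1 + -3·1 + 0·-1.

-10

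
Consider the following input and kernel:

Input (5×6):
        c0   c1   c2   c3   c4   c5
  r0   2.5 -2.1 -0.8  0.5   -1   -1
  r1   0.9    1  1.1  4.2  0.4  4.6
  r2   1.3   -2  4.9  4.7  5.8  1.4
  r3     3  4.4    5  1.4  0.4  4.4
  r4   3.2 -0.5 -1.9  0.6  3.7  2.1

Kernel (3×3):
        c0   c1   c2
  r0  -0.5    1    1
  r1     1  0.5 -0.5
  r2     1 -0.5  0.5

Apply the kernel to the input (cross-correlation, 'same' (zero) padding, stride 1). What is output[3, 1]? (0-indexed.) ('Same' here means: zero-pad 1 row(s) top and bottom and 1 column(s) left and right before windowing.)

The receptive field on the zero-padded input at this output position is [1.3 -2 4.9 / 3 4.4 5 / 3.2 -0.5 -1.9]. Elementwise product with the kernel and sum: 1.3·-0.5 + -2·1 + 4.9·1 + 3·1 + 4.4·0.5 + 5·-0.5 + 3.2·1 + -0.5·-0.5 + -1.9·0.5.

7.45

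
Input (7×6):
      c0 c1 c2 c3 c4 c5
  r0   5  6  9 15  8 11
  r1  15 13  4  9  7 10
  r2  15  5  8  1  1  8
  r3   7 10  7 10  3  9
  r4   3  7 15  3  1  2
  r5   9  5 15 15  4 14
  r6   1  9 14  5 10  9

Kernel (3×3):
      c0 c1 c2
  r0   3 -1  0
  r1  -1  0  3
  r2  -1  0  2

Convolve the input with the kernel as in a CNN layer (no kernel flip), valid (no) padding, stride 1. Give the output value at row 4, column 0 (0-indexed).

65

The receptive field on the input at this output position is [3 7 15 / 9 5 15 / 1 9 14]. Elementwise product with the kernel and sum: 3·3 + 7·-1 + 9·-1 + 15·3 + 1·-1 + 14·2.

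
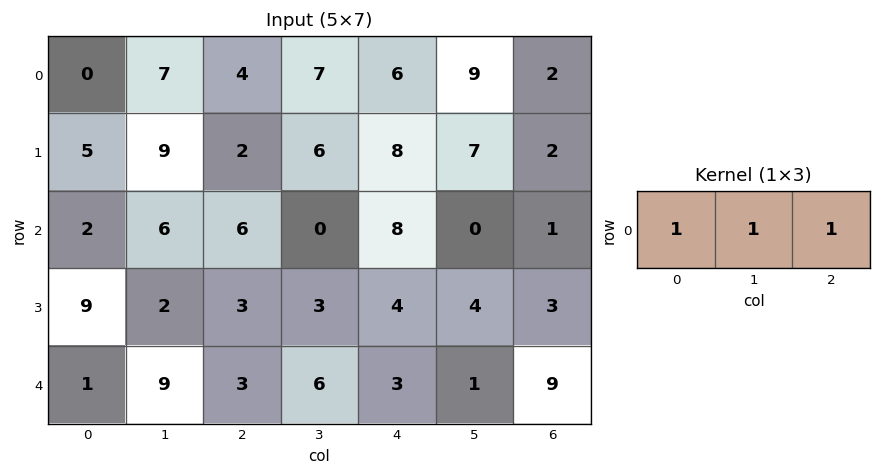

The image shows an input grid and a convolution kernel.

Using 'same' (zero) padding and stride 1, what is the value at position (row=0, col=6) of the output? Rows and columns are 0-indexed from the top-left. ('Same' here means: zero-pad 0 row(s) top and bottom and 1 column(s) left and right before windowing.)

11

The receptive field on the zero-padded input at this output position is [9 2 0]. Elementwise product with the kernel and sum: 9·1 + 2·1 + 0·1.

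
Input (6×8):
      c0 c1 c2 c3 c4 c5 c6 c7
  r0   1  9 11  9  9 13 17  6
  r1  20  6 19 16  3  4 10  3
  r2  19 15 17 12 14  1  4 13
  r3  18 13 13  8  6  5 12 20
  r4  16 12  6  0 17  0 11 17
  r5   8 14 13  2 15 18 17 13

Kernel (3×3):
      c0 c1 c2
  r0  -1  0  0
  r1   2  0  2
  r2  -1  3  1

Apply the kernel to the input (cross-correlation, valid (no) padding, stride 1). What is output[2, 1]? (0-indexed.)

33

The receptive field on the input at this output position is [15 17 12 / 13 13 8 / 12 6 0]. Elementwise product with the kernel and sum: 15·-1 + 13·2 + 8·2 + 12·-1 + 6·3 + 0·1.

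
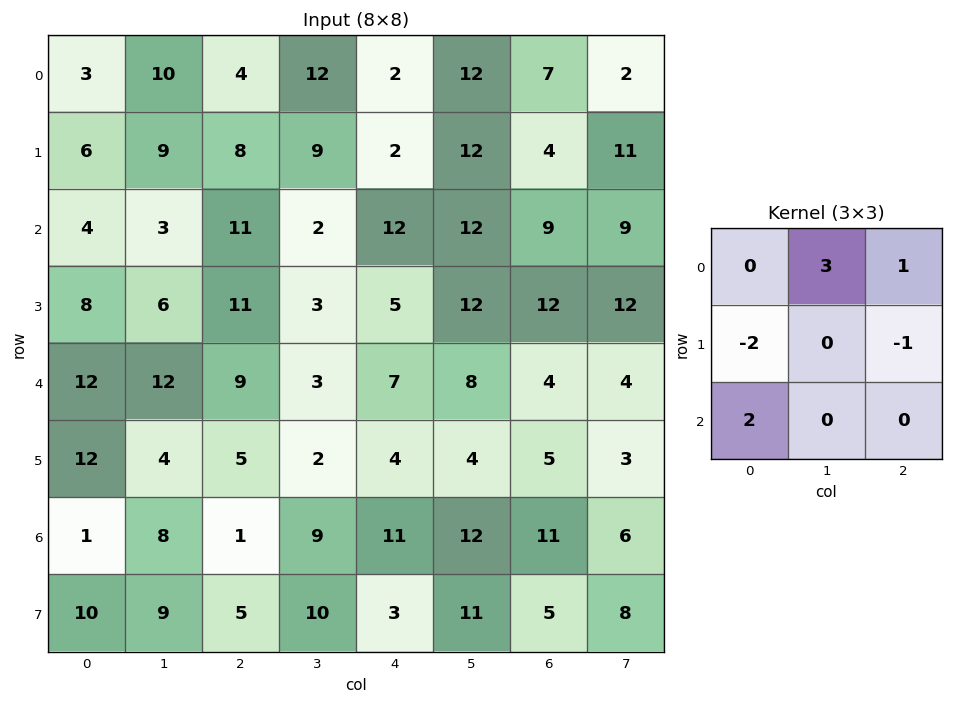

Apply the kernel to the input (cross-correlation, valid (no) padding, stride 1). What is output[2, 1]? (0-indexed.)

44

The receptive field on the input at this output position is [3 11 2 / 6 11 3 / 12 9 3]. Elementwise product with the kernel and sum: 11·3 + 2·1 + 6·-2 + 3·-1 + 12·2.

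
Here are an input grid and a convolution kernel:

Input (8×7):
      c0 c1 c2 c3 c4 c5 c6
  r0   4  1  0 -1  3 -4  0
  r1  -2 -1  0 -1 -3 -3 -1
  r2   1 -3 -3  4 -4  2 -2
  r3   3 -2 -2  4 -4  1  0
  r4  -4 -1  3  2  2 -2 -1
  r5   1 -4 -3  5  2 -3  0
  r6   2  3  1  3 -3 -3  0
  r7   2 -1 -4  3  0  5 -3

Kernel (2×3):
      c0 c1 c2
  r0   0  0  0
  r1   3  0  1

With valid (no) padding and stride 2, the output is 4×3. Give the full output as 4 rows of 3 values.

-6 -3 -10
7 -10 -12
0 -7 6
2 -12 -3

Output[0,0]: The receptive field on the input at this output position is [4 1 0 / -2 -1 0]. Elementwise product with the kernel and sum: -2·3 + 0·1.
Output[0,1]: The receptive field on the input at this output position is [0 -1 3 / 0 -1 -3]. Elementwise product with the kernel and sum: 0·3 + -3·1.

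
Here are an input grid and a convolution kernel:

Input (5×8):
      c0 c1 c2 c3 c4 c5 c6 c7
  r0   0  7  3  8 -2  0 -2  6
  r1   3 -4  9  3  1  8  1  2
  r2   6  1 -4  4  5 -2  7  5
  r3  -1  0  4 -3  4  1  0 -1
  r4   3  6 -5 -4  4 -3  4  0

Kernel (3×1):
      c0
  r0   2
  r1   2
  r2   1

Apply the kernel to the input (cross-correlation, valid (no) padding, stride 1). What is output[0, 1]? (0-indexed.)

The receptive field on the input at this output position is [7 / -4 / 1]. Elementwise product with the kernel and sum: 7·2 + -4·2 + 1·1.

7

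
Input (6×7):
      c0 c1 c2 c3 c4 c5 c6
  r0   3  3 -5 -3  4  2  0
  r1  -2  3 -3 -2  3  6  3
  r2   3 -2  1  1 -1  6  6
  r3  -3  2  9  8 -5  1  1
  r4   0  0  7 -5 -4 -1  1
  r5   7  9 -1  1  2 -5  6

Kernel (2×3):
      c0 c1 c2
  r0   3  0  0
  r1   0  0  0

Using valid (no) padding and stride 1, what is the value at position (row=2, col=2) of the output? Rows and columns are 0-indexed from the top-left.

The receptive field on the input at this output position is [1 1 -1 / 9 8 -5]. Elementwise product with the kernel and sum: 1·3.

3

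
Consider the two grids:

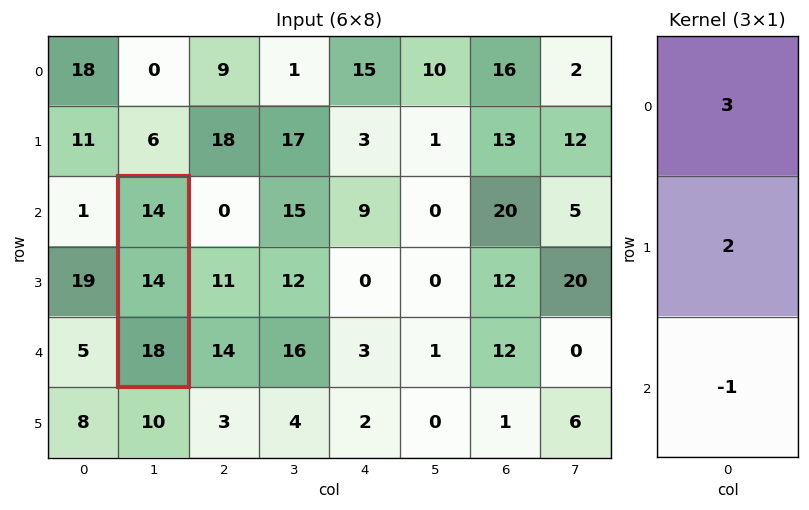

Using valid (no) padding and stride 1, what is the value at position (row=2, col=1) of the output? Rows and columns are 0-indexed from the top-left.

52

The receptive field on the input at this output position is [14 / 14 / 18]. Elementwise product with the kernel and sum: 14·3 + 14·2 + 18·-1.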